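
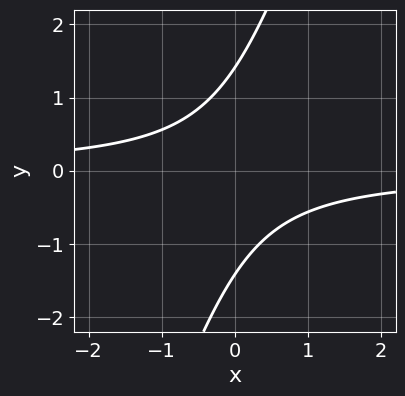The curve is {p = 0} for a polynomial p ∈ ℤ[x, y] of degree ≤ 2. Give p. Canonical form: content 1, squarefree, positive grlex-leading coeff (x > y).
1. The degree is 2 — no degree-1 curve has this shape.
2. Reading off the gridlines: no x-intercept at any integer in the box.
3. Together with the visible shape, these determine p as stated.

3*x*y - y^2 + 2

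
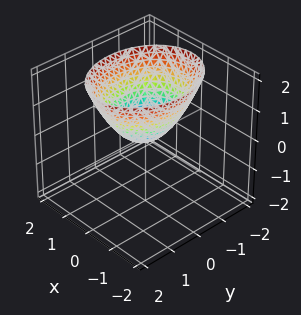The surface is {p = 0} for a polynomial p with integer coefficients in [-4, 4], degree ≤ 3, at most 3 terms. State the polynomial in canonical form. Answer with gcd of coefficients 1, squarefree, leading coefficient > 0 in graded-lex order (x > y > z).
3*x^2 + 2*y^2 - 3*z

First, deg p = 2. A single bowl opening along one axis; a quadric.
Then, symmetries: mirror symmetry x ↦ −x ⇒ only even powers of x; mirror symmetry y ↦ −y ⇒ only even powers of y.
Next, observable constraints: one y-axis crossing is at y = 0; it crosses the z-axis at the gridline z = 0.
Finally, matching integer coefficients to the picture gives p.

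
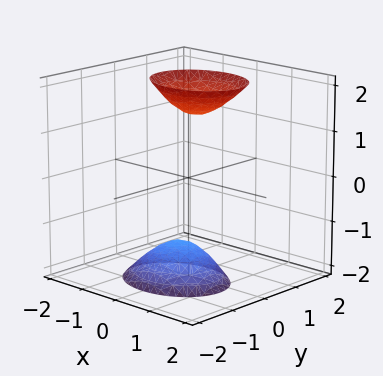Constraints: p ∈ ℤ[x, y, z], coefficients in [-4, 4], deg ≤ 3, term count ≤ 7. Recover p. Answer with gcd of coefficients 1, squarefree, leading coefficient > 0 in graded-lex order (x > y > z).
First, the picture has 2 separate pieces. Treating them together as one polynomial.
Then, the degree is 2 — a generic line meets the surface in up to 2 points.
Then, observable constraints: it misses every integer gridline on the y-axis; it misses every integer gridline on the x-axis.
Finally, assembling these constraints gives the stated polynomial.

2*x^2 + 3*y^2 - y*z - z^2 + 2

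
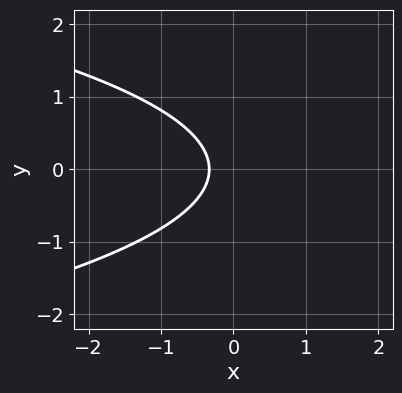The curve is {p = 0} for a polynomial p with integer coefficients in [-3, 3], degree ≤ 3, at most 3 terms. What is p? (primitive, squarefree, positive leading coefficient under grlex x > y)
3*y^2 + 3*x + 1

Degree: the shape is more complex than any degree-1 curve, so deg p = 2.
Symmetries: it's symmetric under y → −y, forcing even powers of y.
Reading off the gridlines: no y-intercept at any integer in the box.
Assembling these constraints gives the stated polynomial.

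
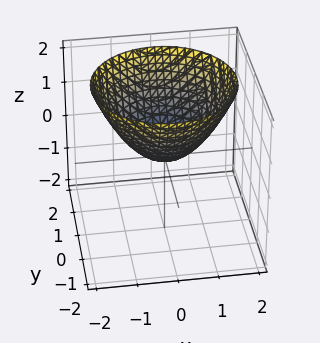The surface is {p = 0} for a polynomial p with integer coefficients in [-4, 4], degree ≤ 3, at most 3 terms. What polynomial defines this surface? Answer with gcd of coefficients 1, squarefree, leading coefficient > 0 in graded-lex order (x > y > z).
(a) The degree is 2 — a paraboloid; a quadric.
(b) Symmetry: the z-axis is an axis of rotation, so x and y enter only as x² + y².
(c) Checking where it meets the axes: a circular section at z = 2 has radius between 1 and 2; it crosses the y-axis at the gridline y = 0; one z-axis crossing is at z = 0; it meets the x-axis at x = 0 (among the integer gridlines).
(d) Assembling these constraints gives the stated polynomial.

2*x^2 + 2*y^2 - 3*z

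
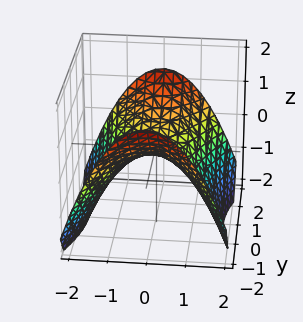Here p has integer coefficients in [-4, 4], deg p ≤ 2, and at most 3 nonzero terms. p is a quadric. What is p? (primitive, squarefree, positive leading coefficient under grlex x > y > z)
2*x^2 - y^2 + 3*z

First, the degree is 2 — a hyperbolic paraboloid; a quadric.
Then, symmetries: it's symmetric under y → −y, forcing even powers of y; it's symmetric under x → −x, forcing even powers of x.
Next, from the axis intercepts and sections: it crosses the x-axis at the gridline x = 0; it meets the z-axis at z = 0 (among the integer gridlines).
Finally, assembling these constraints gives the stated polynomial.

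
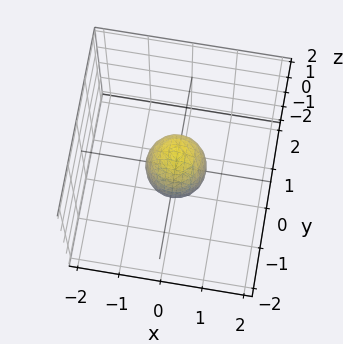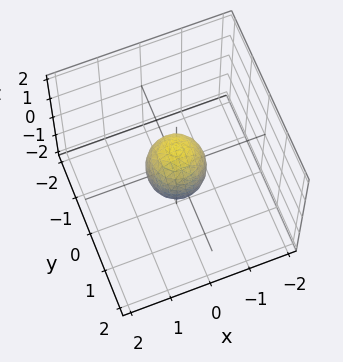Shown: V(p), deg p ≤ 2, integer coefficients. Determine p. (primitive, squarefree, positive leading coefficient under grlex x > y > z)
First, degree: a closed, bounded, convex surface; a quadric, so deg p = 2.
Next, symmetries: the z ↦ −z reflection is a symmetry, so z appears only in even powers; the z-axis is an axis of rotation, so x and y enter only as x² + y².
Then, against the integer gridlines: the z-axis gridline crossings are at z ∈ {-1, 1}; a circular section at z = 0 has radius between 0 and 1.
Finally, the integer polynomial consistent with all of this is the stated p.

2*x^2 + 2*y^2 + z^2 - 1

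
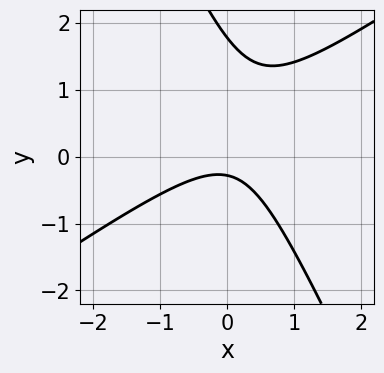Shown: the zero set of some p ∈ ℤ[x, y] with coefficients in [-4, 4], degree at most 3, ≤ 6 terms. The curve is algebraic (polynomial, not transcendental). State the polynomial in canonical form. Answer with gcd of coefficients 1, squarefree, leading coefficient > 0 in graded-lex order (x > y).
3*x^2 - 3*x*y - 2*y^2 + 3*y + 1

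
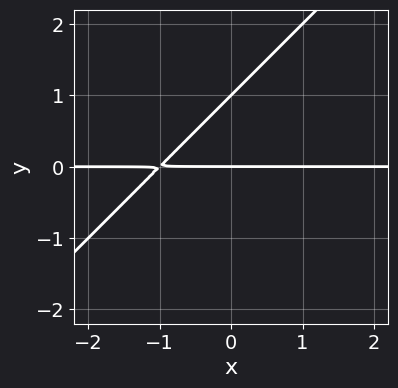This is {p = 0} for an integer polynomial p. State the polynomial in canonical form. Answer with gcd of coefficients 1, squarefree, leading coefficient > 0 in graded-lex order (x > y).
1. deg p = 2. A generic line meets the curve in up to 2 points.
2. Reading off the gridlines: the y-axis gridline crossings are at y ∈ {0, 1}; every point of the x-axis in the box is on the curve.
3. Together with the visible shape, these determine p as stated.

x*y - y^2 + y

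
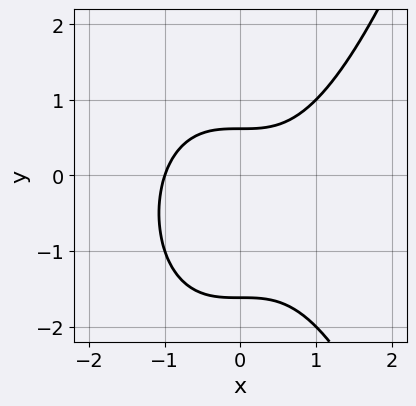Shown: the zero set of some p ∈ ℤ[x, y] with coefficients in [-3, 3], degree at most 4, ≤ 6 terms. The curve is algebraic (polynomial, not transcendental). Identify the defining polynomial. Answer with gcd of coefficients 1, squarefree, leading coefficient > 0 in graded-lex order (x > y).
x^3 - y^2 - y + 1

Degree: no degree-2 curve has this shape, so deg p = 3.
Reading off the gridlines: it meets the x-axis at x = -1 (among the integer gridlines).
Together with the visible shape, these determine p as stated.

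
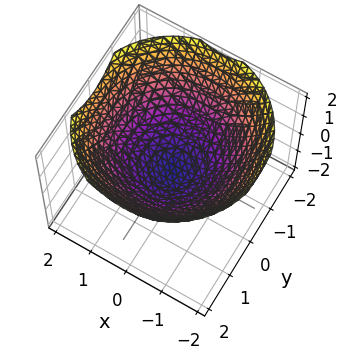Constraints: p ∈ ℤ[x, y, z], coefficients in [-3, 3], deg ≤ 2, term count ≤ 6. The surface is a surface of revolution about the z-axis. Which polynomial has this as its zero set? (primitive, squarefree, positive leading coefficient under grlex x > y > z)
x^2 + y^2 - 2*z - 1

(a) deg p = 2. No degree-1 surface has this shape.
(b) Symmetries: the surface is invariant under rotation about z: p = q(x² + y², z).
(c) From the visible intercepts: among the integer gridlines, it crosses the x-axis at x ∈ {-1, 1}; a circular section at z = 0 has radius exactly 1.
(d) Assembling these constraints gives the stated polynomial. Check: (0, -1, 0) on the y-axis lies on the surface, and p(0, -1, 0) = 0. ✓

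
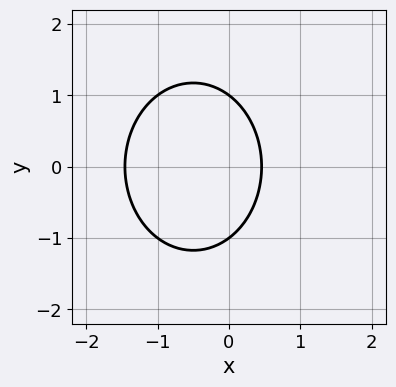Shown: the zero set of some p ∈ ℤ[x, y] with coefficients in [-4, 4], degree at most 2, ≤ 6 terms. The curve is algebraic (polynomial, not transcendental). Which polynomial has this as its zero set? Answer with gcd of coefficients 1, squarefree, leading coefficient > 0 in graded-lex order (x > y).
3*x^2 + 2*y^2 + 3*x - 2

First, degree: no degree-1 curve has this shape, so deg p = 2.
Next, symmetries: mirror symmetry y ↦ −y ⇒ only even powers of y.
Then, from the axis intercepts and sections: among the integer gridlines, it crosses the y-axis at y ∈ {-1, 1}.
Finally, assembling these constraints gives the stated polynomial.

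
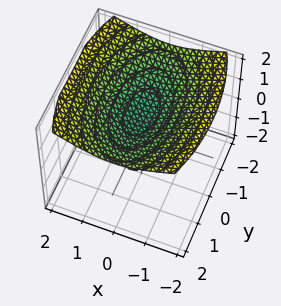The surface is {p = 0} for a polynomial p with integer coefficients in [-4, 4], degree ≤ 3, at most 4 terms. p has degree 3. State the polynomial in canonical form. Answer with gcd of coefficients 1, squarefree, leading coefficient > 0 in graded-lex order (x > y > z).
2*z^3 - 3*x^2 - y^2 - 2*z

(a) I count 2 distinct pieces. Treating them together as one polynomial.
(b) The degree is 3 — a generic line meets the surface in up to 3 points.
(c) Observable constraints: among the integer gridlines, it crosses the z-axis at z ∈ {-1, 0, 1}; one y-axis crossing is at y = 0; it crosses the x-axis at the gridline x = 0.
(d) Fitting integer coefficients to these (and the overall shape) gives p.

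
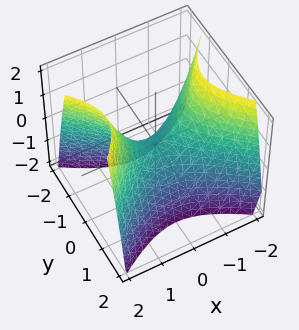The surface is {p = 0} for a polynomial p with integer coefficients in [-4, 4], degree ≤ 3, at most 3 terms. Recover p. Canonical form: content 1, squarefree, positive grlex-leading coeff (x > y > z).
2*x^2 - 3*y^2 - 2*z

deg p = 2. A hyperbolic paraboloid; a quadric.
Symmetries: it's symmetric under y → −y, forcing even powers of y; mirror symmetry x ↦ −x ⇒ only even powers of x.
From the visible intercepts: it crosses the x-axis at the gridline x = 0; it meets the y-axis at y = 0 (among the integer gridlines).
Solving for integer coefficients yields p as stated.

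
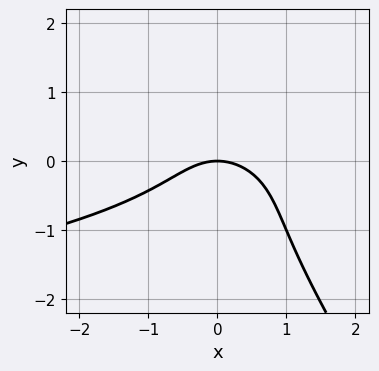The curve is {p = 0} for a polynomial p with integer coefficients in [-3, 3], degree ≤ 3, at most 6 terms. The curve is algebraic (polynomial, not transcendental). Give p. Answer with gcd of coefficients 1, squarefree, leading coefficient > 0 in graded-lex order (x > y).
First, the degree is 3 — a generic line meets the curve in up to 3 points.
Then, against the integer gridlines: it meets the x-axis at x = 0 (among the integer gridlines); it meets the y-axis at y = 0 (among the integer gridlines).
Finally, assembling these constraints gives the stated polynomial.

3*x*y^2 + 2*y^3 + 2*x^2 + 3*y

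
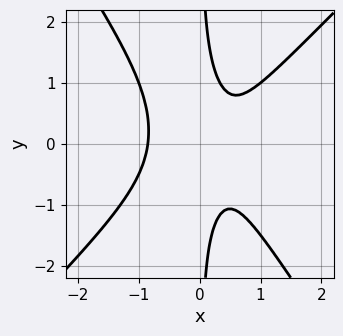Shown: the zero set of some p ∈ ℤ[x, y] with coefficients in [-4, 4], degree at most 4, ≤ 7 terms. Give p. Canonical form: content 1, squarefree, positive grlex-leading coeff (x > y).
1. The degree is 3 — no degree-2 curve has this shape.
2. Observable constraints: it misses every integer gridline on the y-axis.
3. Putting this together gives p.

3*x^3 - x^2*y - 2*x*y^2 - x + 1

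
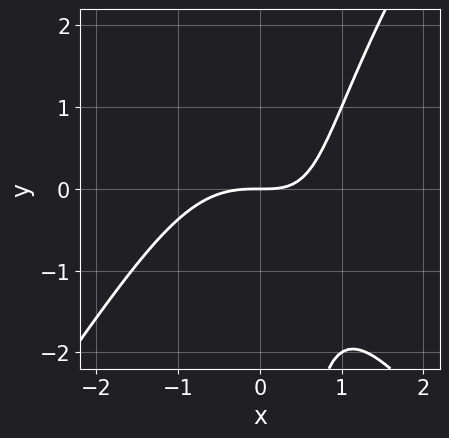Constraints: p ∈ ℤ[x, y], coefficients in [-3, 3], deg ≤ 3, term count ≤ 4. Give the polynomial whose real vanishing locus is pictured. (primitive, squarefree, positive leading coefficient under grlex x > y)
2*x^3 - x*y^2 + 2*x*y - 3*y

The degree is 3 — a generic line meets the curve in up to 3 points.
From the visible intercepts: it crosses the x-axis at the gridline x = 0; one y-axis crossing is at y = 0.
Fitting integer coefficients to these (and the overall shape) gives p.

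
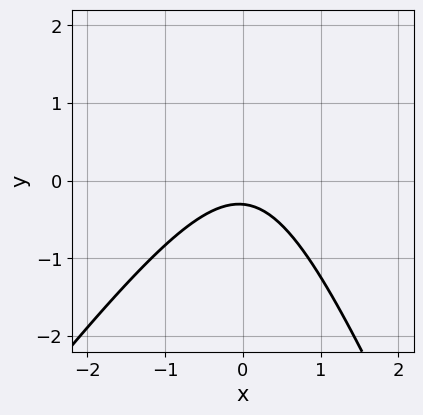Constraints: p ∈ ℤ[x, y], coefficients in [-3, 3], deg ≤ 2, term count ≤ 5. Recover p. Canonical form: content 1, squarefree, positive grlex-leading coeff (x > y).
3*x^2 - x*y - y^2 + 3*y + 1

(a) deg p = 2. The shape is more complex than any degree-1 curve.
(b) From the axis intercepts and sections: it misses every integer gridline on the x-axis.
(c) The integer polynomial consistent with all of this is the stated p.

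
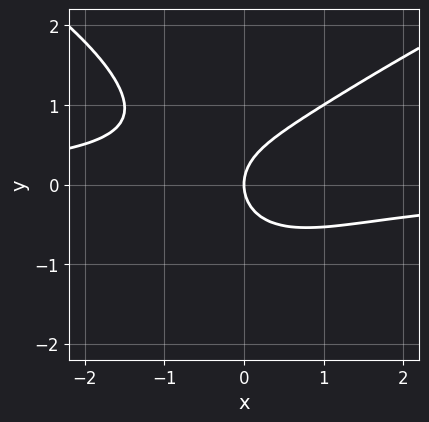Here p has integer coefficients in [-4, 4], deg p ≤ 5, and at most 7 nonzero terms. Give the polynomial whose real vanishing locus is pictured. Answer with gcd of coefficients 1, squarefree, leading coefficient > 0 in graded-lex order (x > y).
deg p = 4.
From the visible intercepts: one x-axis crossing is at x = 0; it crosses the y-axis at the gridline y = 0.
Putting this together gives p.

y^4 - 2*x^2*y + x*y^2 + 2*y^2 - 2*x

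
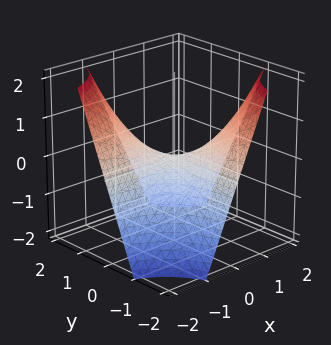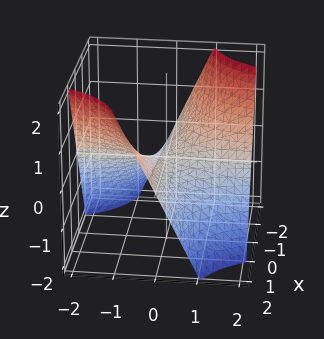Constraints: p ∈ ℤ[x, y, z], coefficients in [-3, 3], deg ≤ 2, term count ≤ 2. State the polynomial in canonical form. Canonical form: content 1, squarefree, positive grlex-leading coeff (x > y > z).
x*y + z

1. The degree is 2 — a saddle surface; a quadric.
2. Observable constraints: it crosses the z-axis at the gridline z = 0; every point of the x-axis in the box is on the surface; the visible y-axis segment lies entirely on the surface.
3. Together with the visible shape, these determine p as stated.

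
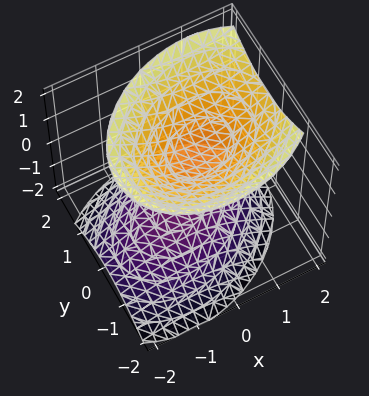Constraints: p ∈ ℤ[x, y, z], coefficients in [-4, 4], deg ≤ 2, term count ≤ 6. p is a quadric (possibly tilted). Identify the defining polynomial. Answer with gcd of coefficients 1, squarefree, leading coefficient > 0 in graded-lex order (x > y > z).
2*x^2 - x*y - x*z + 3*y^2 - 3*z^2 + 2

1. There are 2 components.
2. Degree: a generic line meets the surface in up to 2 points, so deg p = 2.
3. Checking where it meets the axes: no x-intercept at any integer in the box; it misses every integer gridline on the y-axis.
4. Assembling these constraints gives the stated polynomial.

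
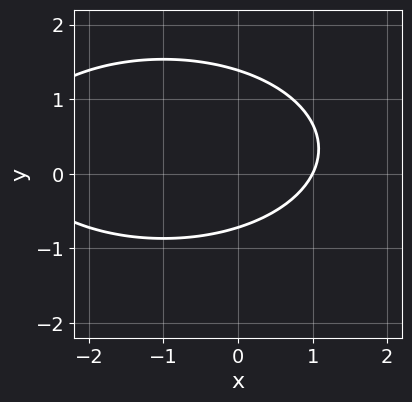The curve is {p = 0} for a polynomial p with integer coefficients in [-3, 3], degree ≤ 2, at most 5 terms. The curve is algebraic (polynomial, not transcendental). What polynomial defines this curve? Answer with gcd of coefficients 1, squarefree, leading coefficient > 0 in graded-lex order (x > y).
x^2 + 3*y^2 + 2*x - 2*y - 3

1. deg p = 2.
2. From the visible intercepts: it meets the x-axis at x = 1 (among the integer gridlines).
3. Solving for integer coefficients yields p as stated.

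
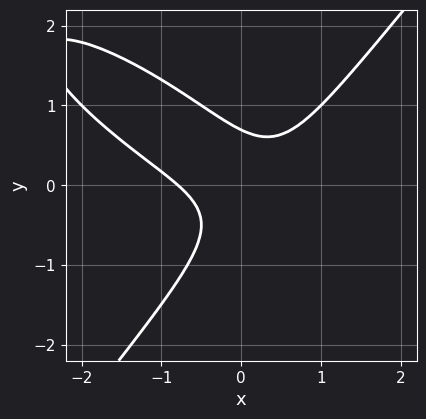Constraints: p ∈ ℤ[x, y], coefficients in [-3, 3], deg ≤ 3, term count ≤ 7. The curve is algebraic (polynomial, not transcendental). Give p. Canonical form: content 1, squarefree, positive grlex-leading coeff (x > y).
2*x^3 + 3*x^2*y - 3*y^3 - 3*x*y + 1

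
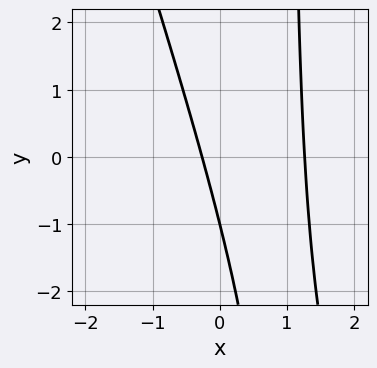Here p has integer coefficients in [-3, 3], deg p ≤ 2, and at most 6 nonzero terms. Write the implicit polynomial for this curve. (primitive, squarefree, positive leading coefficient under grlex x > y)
The degree is 2 — no degree-1 curve has this shape.
Against the integer gridlines: one y-axis crossing is at y = -1.
Solving for integer coefficients yields p as stated.

3*x^2 + x*y - 3*x - y - 1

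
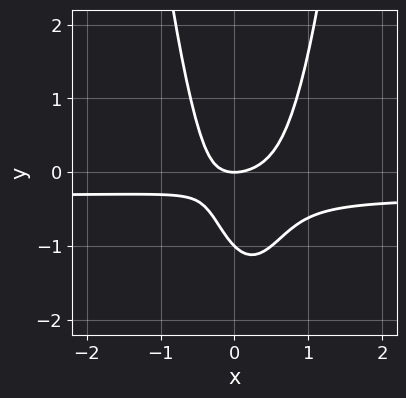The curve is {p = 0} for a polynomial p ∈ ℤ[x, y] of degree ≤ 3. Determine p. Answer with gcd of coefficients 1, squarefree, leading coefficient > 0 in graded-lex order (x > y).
3*x^2*y + x^2 - x*y - y^2 - y

(a) deg p = 3.
(b) Against the integer gridlines: it meets the x-axis at x = 0 (among the integer gridlines); the y-axis gridline crossings are at y ∈ {-1, 0}.
(c) Fitting integer coefficients to these (and the overall shape) gives p.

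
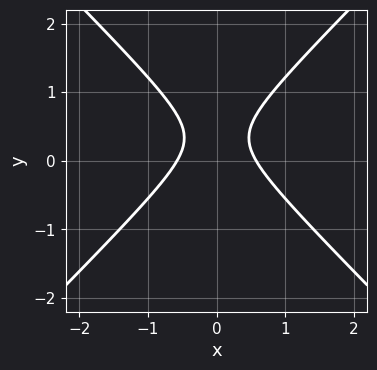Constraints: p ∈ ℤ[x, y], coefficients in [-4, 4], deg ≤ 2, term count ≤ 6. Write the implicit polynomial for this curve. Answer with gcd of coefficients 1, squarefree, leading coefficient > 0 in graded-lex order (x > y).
deg p = 2.
Symmetries: the x ↦ −x reflection is a symmetry, so x appears only in even powers.
From the axis intercepts and sections: the curve avoids every integer y-axis point in the box.
Matching integer coefficients to the picture gives p.

3*x^2 - 3*y^2 + 2*y - 1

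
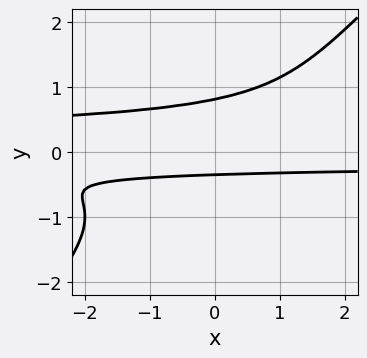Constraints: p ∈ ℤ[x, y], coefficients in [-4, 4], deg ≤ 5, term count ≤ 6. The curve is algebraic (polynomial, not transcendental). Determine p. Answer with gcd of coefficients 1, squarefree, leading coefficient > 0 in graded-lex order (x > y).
First, the degree is 4 — the shape is more complex than any degree-3 curve.
Then, from the axis intercepts and sections: it misses every integer gridline on the x-axis.
Finally, the integer polynomial consistent with all of this is the stated p.

3*x*y^3 - 3*y^4 - 2*y^2 + 2*y + 1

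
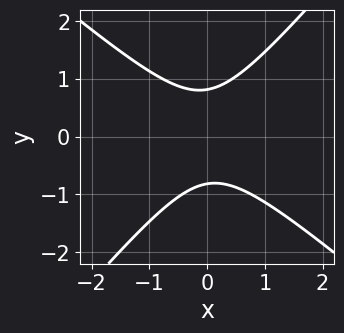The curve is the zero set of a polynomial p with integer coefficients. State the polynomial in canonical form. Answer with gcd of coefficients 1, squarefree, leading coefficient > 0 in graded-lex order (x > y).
deg p = 2. No degree-1 curve has this shape.
Reading off the gridlines: no x-intercept at any integer in the box.
Fitting integer coefficients to these (and the overall shape) gives p.

3*x^2 + x*y - 3*y^2 + 2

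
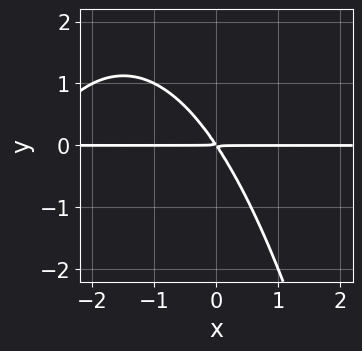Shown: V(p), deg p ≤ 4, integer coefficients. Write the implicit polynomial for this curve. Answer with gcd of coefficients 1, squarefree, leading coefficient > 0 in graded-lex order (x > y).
x^2*y + 3*x*y + 2*y^2

1. Degree: no degree-2 curve has this shape, so deg p = 3.
2. Checking where it meets the axes: the visible x-axis segment lies entirely on the curve.
3. Matching integer coefficients to the picture gives p.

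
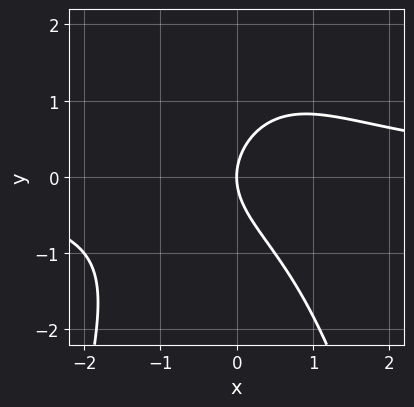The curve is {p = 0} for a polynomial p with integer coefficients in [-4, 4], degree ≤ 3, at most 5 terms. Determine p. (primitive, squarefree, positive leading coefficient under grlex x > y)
(a) deg p = 3. A generic line meets the curve in up to 3 points.
(b) Against the integer gridlines: it meets the x-axis at x = 0 (among the integer gridlines); one y-axis crossing is at y = 0.
(c) Putting this together gives p.

2*x^2*y + 2*y^2 - 3*x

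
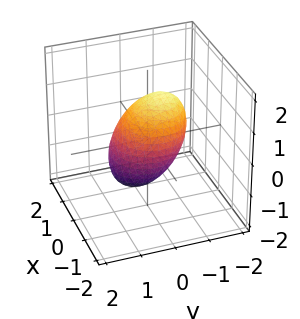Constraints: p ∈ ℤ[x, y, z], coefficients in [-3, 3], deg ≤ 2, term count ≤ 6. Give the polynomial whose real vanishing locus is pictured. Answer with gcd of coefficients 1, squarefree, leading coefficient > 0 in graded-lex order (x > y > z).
3*x^2 + 3*y^2 + 2*y*z + 2*z^2 - 3

(a) deg p = 2.
(b) From the visible intercepts: the y-axis gridline crossings are at y ∈ {-1, 1}; among the integer gridlines, it crosses the x-axis at x ∈ {-1, 1}.
(c) Solving for integer coefficients yields p as stated.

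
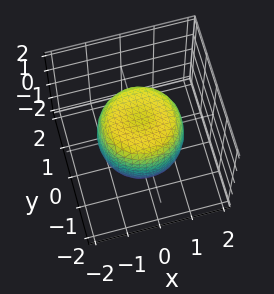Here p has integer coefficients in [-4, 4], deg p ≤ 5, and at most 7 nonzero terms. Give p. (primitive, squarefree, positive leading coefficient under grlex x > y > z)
1. The degree is 4 — no degree-3 surface has this shape.
2. Symmetries: rotational symmetry about the z-axis ⇒ p depends on x, y only through x² + y².
3. Reading off the gridlines: among the integer gridlines, it crosses the z-axis at z ∈ {-1, 1}; a circular section at z = 0 has radius between 1 and 2.
4. Matching integer coefficients to the picture gives p.

x^4 + 2*x^2*y^2 + y^4 - x^2 - y^2 + z^2 - 1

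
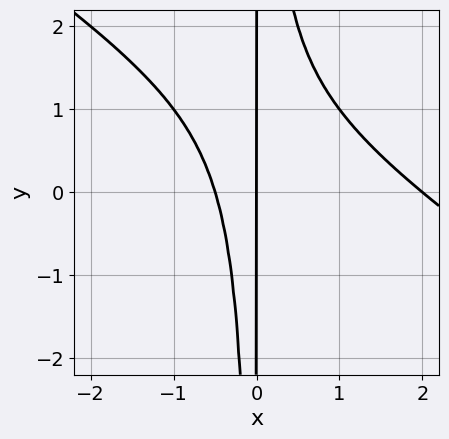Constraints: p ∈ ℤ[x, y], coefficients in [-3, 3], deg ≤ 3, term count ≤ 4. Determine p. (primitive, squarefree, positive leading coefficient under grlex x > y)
2*x^3 + 3*x^2*y - 3*x^2 - 2*x

(a) The degree is 3 — the shape is more complex than any degree-2 curve.
(b) Checking where it meets the axes: every point of the y-axis in the box is on the curve; among the integer gridlines, it crosses the x-axis at x ∈ {0, 2}.
(c) These observations pin down the coefficients.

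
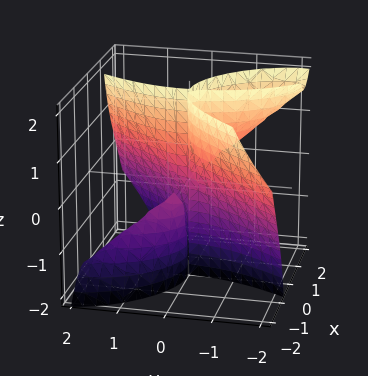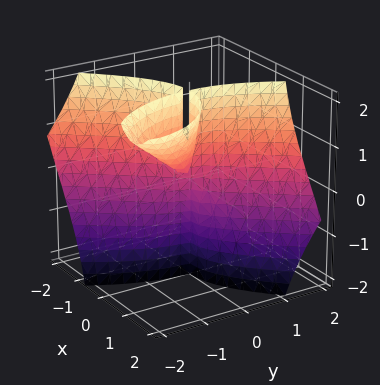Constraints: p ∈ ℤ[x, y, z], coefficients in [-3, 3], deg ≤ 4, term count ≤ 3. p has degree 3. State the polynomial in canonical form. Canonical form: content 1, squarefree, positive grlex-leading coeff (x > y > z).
First, I count 2 distinct pieces.
Next, the degree is 3 — the shape is more complex than any degree-2 surface.
Next, reading off the gridlines: every point of the z-axis in the box is on the surface; one y-axis crossing is at y = 0.
Finally, the integer polynomial consistent with all of this is the stated p.

2*x^3 + 3*x*y*z - y^3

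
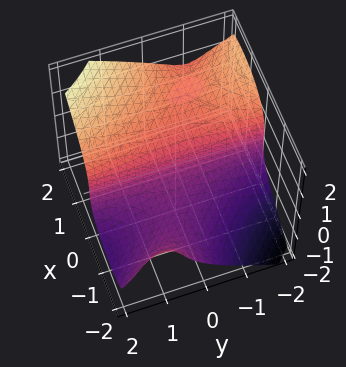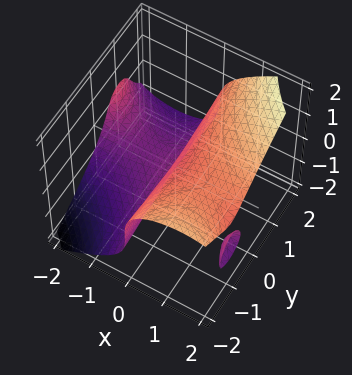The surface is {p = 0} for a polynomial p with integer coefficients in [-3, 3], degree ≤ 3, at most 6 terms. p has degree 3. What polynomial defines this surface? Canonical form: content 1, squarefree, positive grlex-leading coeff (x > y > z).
(a) There are 2 components. They look like related sheets of one shape, so recover p as a whole.
(b) Degree: no degree-2 surface has this shape, so deg p = 3.
(c) Against the integer gridlines: every point of the y-axis in the box is on the surface; it meets the x-axis at x = 0 (among the integer gridlines); one z-axis crossing is at z = 0.
(d) Putting this together gives p.

2*x^2*y + 2*x*y^2 - 3*z^3 + x*z + 2*x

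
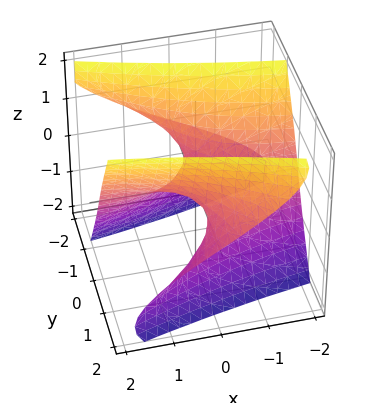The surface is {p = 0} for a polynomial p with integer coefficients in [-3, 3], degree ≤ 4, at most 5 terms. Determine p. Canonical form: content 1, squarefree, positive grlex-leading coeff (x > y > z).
Degree: a generic line meets the surface in up to 3 points, so deg p = 3.
From the visible intercepts: every point of the x-axis in the box is on the surface; it crosses the z-axis at the gridline z = 0; the visible y-axis segment lies entirely on the surface.
Assembling these constraints gives the stated polynomial.

3*y^2*z - z^3 + 3*x*y - 3*z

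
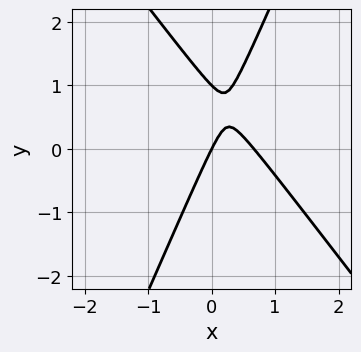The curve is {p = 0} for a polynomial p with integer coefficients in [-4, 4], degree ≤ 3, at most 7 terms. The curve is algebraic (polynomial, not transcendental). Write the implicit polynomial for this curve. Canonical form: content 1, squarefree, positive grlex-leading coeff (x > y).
3*x^2 + x*y - y^2 - 2*x + y

1. Degree: the shape is more complex than any degree-1 curve, so deg p = 2.
2. From the axis intercepts and sections: one x-axis crossing is at x = 0; the y-axis gridline crossings are at y ∈ {0, 1}.
3. Matching integer coefficients to the picture gives p.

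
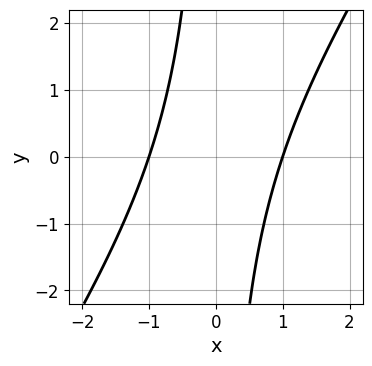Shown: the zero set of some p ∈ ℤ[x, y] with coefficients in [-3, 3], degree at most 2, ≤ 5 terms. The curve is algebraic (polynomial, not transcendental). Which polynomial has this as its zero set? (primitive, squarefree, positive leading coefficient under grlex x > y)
3*x^2 - 2*x*y - 3

(a) The degree is 2 — a generic line meets the curve in up to 2 points.
(b) From the visible intercepts: the x-axis gridline crossings are at x ∈ {-1, 1}; it misses every integer gridline on the y-axis.
(c) Solving for integer coefficients yields p as stated.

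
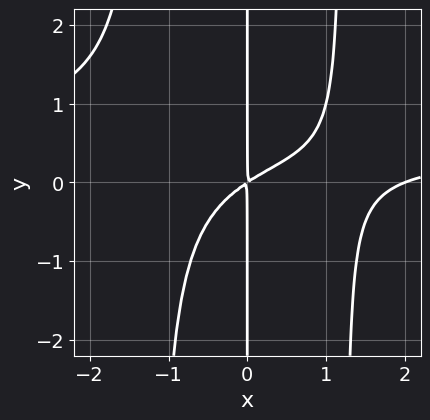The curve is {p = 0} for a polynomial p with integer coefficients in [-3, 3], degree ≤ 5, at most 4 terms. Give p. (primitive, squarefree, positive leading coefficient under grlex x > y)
2*x^3*y - x^3 + 2*x^2 - 3*x*y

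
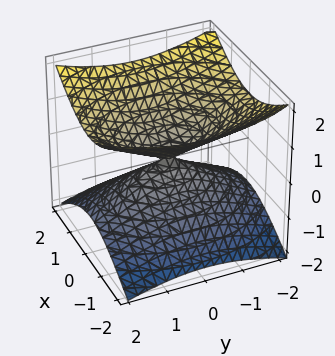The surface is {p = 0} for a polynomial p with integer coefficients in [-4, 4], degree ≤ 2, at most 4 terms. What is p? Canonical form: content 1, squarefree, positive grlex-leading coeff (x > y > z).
2*x^2 + y^2 - 3*z^2

1. Degree: a double cone through the origin; a quadric, so deg p = 2.
2. Symmetries: the y ↦ −y reflection is a symmetry, so y appears only in even powers; the x ↦ −x reflection is a symmetry, so x appears only in even powers; the z ↦ −z reflection is a symmetry, so z appears only in even powers.
3. Observable constraints: one y-axis crossing is at y = 0; it crosses the z-axis at the gridline z = 0; one x-axis crossing is at x = 0.
4. Solving for integer coefficients yields p as stated.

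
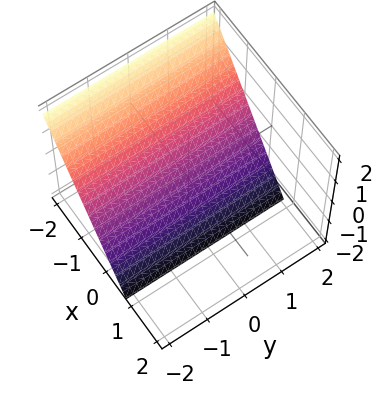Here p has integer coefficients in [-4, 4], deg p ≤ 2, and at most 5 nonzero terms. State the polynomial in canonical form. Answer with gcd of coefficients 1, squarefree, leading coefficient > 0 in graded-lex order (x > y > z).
3*x + 2*z + 2

First, deg p = 1.
Next, observable constraints: no y-intercept at any integer in the box; it crosses the z-axis at the gridline z = -1.
Finally, assembling these constraints gives the stated polynomial.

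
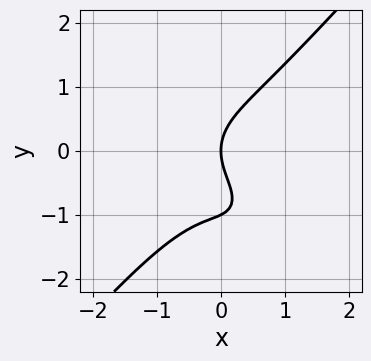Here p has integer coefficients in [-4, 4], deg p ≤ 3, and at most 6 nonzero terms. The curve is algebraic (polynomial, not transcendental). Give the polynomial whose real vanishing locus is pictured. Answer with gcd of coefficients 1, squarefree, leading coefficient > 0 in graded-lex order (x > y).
3*x^3 - 2*y^3 + 2*x*y - 2*y^2 + 3*x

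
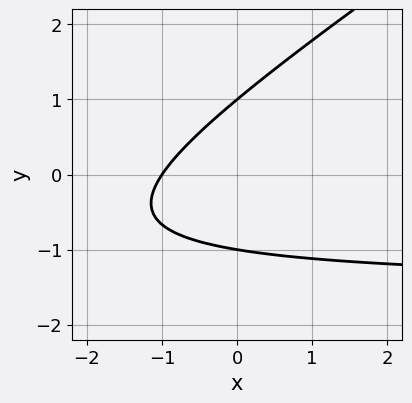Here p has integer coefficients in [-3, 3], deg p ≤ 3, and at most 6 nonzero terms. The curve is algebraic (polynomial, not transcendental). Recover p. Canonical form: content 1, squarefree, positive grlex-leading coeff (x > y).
The degree is 2 — no degree-1 curve has this shape.
Reading off the gridlines: it meets the x-axis at x = -1 (among the integer gridlines); the y-axis gridline crossings are at y ∈ {-1, 1}.
These observations pin down the coefficients.

2*x*y - 3*y^2 + 3*x + 3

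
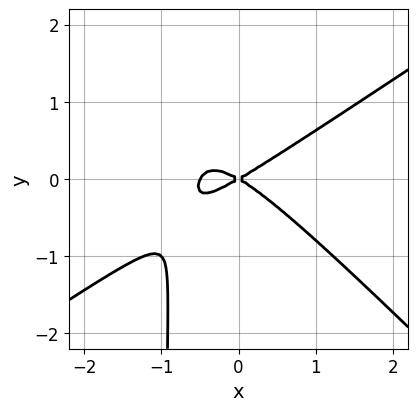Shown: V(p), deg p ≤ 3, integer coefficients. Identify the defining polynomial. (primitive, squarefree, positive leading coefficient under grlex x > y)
2*x^3 - x^2*y - 3*x*y^2 + x^2 - 3*y^2

deg p = 3.
Against the integer gridlines: one y-axis crossing is at y = 0; it meets the x-axis at x = 0 (among the integer gridlines).
Fitting integer coefficients to these (and the overall shape) gives p.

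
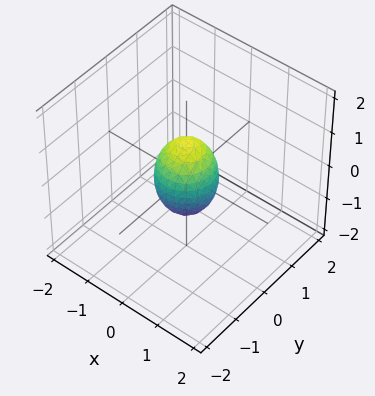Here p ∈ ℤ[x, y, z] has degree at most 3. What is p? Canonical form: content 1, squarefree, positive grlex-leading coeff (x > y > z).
2*x^2 + 2*y^2 + z^2 - 1

First, deg p = 2.
Then, symmetries: rotational symmetry about the z-axis ⇒ p depends on x, y only through x² + y².
Next, from the axis intercepts and sections: the z-axis gridline crossings are at z ∈ {-1, 1}; a circular section at z = 0 has radius between 0 and 1.
Finally, these observations pin down the coefficients.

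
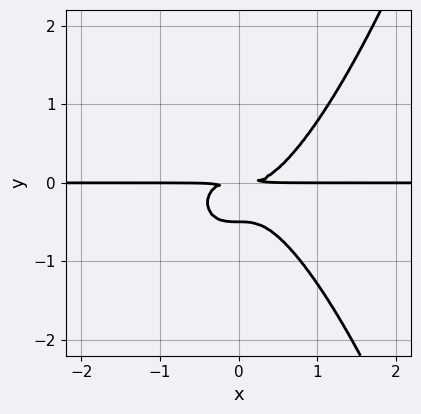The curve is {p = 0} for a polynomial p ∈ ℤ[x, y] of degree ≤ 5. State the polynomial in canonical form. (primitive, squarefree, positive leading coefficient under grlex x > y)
2*x^3*y - 2*y^3 - y^2

First, deg p = 4. The shape is more complex than any degree-3 curve.
Next, checking where it meets the axes: every point of the x-axis in the box is on the curve.
Finally, matching integer coefficients to the picture gives p.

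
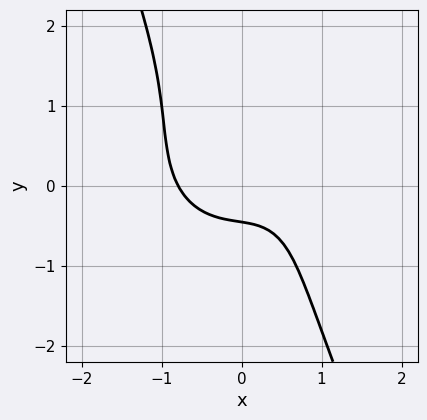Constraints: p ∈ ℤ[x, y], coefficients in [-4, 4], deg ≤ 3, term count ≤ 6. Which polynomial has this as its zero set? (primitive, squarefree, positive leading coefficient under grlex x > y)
2*x^3 + 2*x*y^2 + y^3 + 2*y + 1

First, deg p = 3.
Finally, solving for integer coefficients yields p as stated.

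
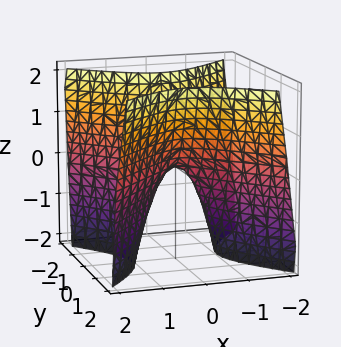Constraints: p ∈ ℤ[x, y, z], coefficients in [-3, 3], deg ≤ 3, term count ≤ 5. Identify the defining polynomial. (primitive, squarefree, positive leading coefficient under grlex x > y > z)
First, degree: a saddle surface; a quadric, so deg p = 2.
Next, symmetries: it's symmetric under y → −y, forcing even powers of y; the x ↦ −x reflection is a symmetry, so x appears only in even powers.
Then, against the integer gridlines: it meets the z-axis at z = 0 (among the integer gridlines); one x-axis crossing is at x = 0.
Finally, putting this together gives p.

2*x^2 - 2*y^2 + z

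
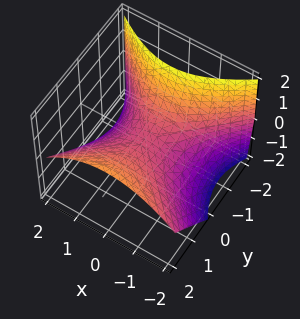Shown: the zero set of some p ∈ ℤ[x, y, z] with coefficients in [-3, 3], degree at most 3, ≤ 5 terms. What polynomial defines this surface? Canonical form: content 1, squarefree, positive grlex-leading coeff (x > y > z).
(a) deg p = 2.
(b) Reading off the gridlines: it meets the y-axis at y = 0 (among the integer gridlines); it crosses the x-axis at the gridline x = 0; it crosses the z-axis at the gridline z = 0.
(c) Together with the visible shape, these determine p as stated.

x^2 - y^2 + y*z + 2*z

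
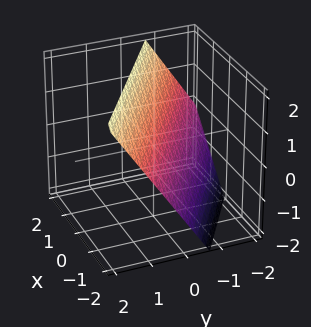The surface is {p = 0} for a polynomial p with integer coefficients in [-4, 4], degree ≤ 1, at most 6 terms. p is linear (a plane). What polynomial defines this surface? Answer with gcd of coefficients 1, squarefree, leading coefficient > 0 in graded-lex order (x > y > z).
2*x + 3*y - 2*z + 2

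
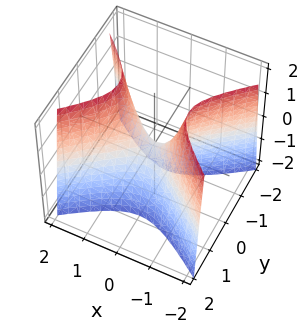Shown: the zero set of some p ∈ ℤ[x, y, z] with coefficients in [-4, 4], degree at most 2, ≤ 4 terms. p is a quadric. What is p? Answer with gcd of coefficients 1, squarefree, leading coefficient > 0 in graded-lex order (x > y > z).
1. The degree is 2 — a hyperbolic paraboloid; a quadric.
2. Symmetries: the x ↦ −x reflection is a symmetry, so x appears only in even powers; the y ↦ −y reflection is a symmetry, so y appears only in even powers.
3. From the visible intercepts: it meets the x-axis at x = 0 (among the integer gridlines); it crosses the z-axis at the gridline z = 0; one y-axis crossing is at y = 0.
4. Solving for integer coefficients yields p as stated.

2*x^2 - 3*y^2 - z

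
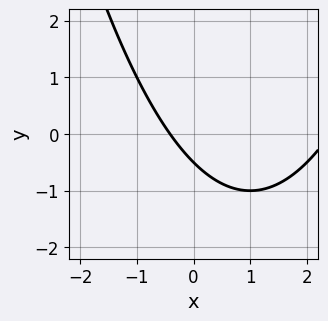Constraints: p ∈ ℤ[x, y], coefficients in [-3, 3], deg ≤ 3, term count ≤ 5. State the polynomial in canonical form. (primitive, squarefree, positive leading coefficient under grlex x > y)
x^2 - 2*x - 2*y - 1

(a) Degree: the shape is more complex than any degree-1 curve, so deg p = 2.
(b) Putting this together gives p.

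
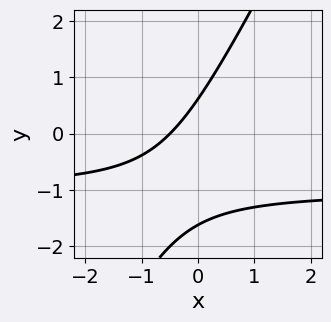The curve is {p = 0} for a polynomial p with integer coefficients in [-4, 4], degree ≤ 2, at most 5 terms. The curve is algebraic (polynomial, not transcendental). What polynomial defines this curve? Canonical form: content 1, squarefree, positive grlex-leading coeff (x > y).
2*x*y - y^2 + 2*x - y + 1

deg p = 2.
Solving for integer coefficients yields p as stated.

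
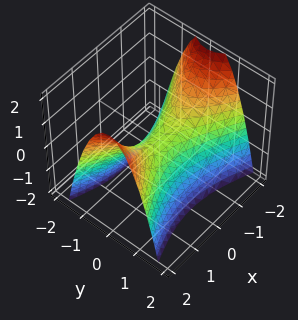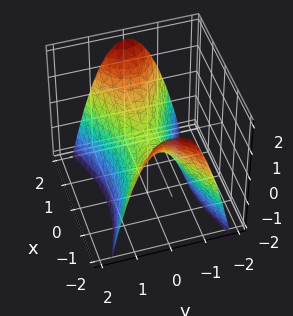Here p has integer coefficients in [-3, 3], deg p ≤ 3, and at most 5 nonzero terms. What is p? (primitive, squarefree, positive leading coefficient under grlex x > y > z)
x^2 - 3*y^2 - 2*z

First, degree: a hyperbolic paraboloid; a quadric, so deg p = 2.
Then, symmetries: mirror symmetry y ↦ −y ⇒ only even powers of y; mirror symmetry x ↦ −x ⇒ only even powers of x.
Next, against the integer gridlines: one x-axis crossing is at x = 0; it meets the z-axis at z = 0 (among the integer gridlines); it meets the y-axis at y = 0 (among the integer gridlines).
Finally, putting this together gives p.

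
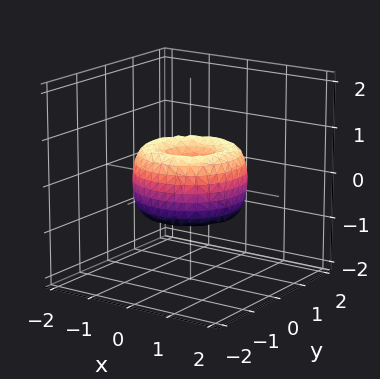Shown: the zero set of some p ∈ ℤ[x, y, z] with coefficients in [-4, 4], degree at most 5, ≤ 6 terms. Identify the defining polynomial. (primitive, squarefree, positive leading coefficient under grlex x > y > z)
First, degree: no degree-3 surface has this shape, so deg p = 4.
Next, symmetry: the z-axis is an axis of rotation, so x and y enter only as x² + y².
Then, from the visible intercepts: a circular section at z = 0 has radius between 1 and 2; it crosses the x-axis at the gridline x = 0; it meets the y-axis at y = 0 (among the integer gridlines).
Finally, the integer polynomial consistent with all of this is the stated p.

2*x^4 + 4*x^2*y^2 + 2*y^4 - 3*x^2 - 3*y^2 + 2*z^2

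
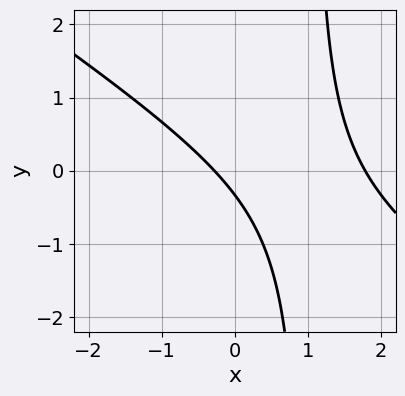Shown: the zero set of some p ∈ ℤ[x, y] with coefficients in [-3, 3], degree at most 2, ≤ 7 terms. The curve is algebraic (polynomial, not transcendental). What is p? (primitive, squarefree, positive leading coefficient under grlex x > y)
2*x^2 + 3*x*y - 3*x - 3*y - 1

First, the degree is 2 — no degree-1 curve has this shape.
Finally, the integer polynomial consistent with all of this is the stated p.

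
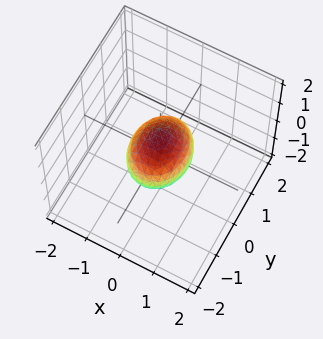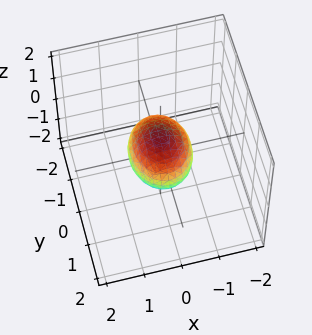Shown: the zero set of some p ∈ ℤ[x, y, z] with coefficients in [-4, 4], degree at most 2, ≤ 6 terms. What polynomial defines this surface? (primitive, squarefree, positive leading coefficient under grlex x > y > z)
3*x^2 + 2*y^2 + 3*z^2 - 2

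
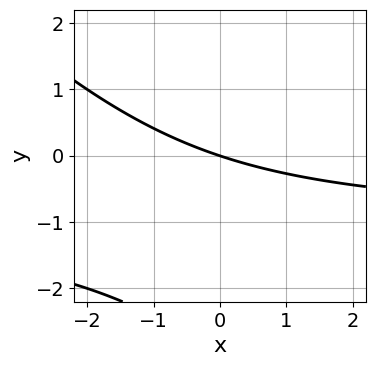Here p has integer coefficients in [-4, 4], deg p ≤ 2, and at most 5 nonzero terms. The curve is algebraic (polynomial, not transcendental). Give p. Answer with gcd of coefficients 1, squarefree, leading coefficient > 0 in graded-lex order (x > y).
(a) The degree is 2 — no degree-1 curve has this shape.
(b) Observable constraints: it meets the x-axis at x = 0 (among the integer gridlines); it crosses the y-axis at the gridline y = 0.
(c) Fitting integer coefficients to these (and the overall shape) gives p.

x*y + y^2 + x + 3*y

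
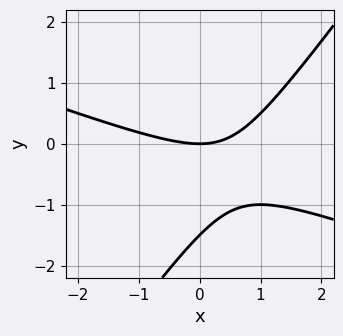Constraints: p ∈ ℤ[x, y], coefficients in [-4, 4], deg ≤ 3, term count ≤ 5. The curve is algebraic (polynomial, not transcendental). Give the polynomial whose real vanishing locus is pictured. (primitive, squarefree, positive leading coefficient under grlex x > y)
1. deg p = 2. The shape is more complex than any degree-1 curve.
2. Against the integer gridlines: it crosses the x-axis at the gridline x = 0; it crosses the y-axis at the gridline y = 0.
3. These observations pin down the coefficients.

x^2 + 2*x*y - 2*y^2 - 3*y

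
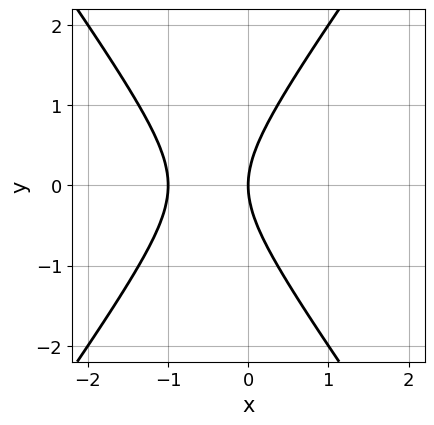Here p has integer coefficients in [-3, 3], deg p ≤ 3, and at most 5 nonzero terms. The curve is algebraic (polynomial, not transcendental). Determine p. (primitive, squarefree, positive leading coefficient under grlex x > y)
First, the degree is 2 — no degree-1 curve has this shape.
Next, symmetries: it's symmetric under y → −y, forcing even powers of y.
Then, from the visible intercepts: among the integer gridlines, it crosses the x-axis at x ∈ {-1, 0}; it meets the y-axis at y = 0 (among the integer gridlines).
Finally, putting this together gives p.

2*x^2 - y^2 + 2*x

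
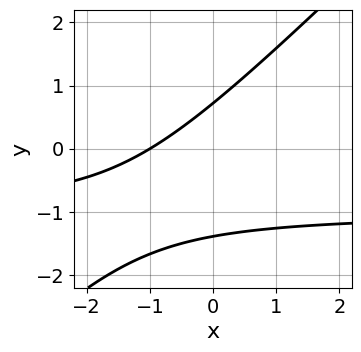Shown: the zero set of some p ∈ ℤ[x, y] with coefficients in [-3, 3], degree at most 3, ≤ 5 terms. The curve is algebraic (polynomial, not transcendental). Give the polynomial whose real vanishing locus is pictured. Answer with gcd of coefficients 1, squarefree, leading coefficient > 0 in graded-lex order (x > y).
First, deg p = 2. No degree-1 curve has this shape.
Next, against the integer gridlines: it meets the x-axis at x = -1 (among the integer gridlines).
Finally, the integer polynomial consistent with all of this is the stated p.

3*x*y - 3*y^2 + 3*x - 2*y + 3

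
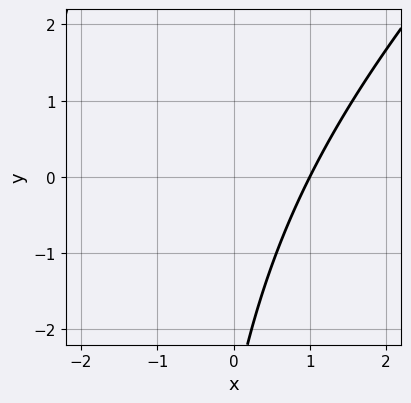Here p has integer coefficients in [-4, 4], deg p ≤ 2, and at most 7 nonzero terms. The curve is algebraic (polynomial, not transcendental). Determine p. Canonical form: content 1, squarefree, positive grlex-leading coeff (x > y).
1. The degree is 2 — no degree-1 curve has this shape.
2. From the visible intercepts: one x-axis crossing is at x = 1; the curve avoids every integer y-axis point in the box.
3. The integer polynomial consistent with all of this is the stated p.

x^2 - x*y + 2*x - y - 3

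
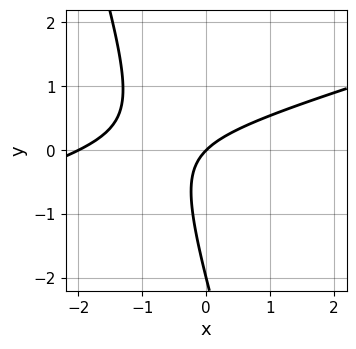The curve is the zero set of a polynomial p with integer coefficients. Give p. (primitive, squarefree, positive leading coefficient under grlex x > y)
First, the degree is 2 — the shape is more complex than any degree-1 curve.
Then, observable constraints: among the integer gridlines, it crosses the x-axis at x ∈ {-2, 0}; the y-axis gridline crossings are at y ∈ {-2, 0}.
Finally, matching integer coefficients to the picture gives p.

x^2 - 3*x*y - y^2 + 2*x - 2*y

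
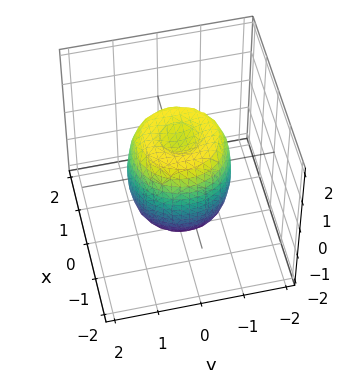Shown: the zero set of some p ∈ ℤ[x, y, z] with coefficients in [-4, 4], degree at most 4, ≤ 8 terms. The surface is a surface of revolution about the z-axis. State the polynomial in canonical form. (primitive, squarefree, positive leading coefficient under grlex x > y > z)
The degree is 4 — a generic line meets the surface in up to 4 points.
Symmetries: the surface is invariant under rotation about z: p = q(x² + y², z).
Reading off the gridlines: the z-axis gridline crossings are at z ∈ {-1, 1}; a circular section at z = 1 has radius exactly 1.
The integer polynomial consistent with all of this is the stated p.

2*x^4 + 4*x^2*y^2 + 2*y^4 - 2*x^2 - 2*y^2 + z^2 - 1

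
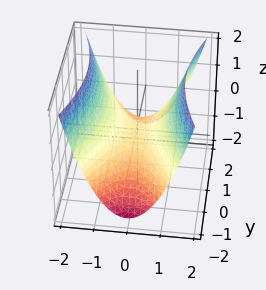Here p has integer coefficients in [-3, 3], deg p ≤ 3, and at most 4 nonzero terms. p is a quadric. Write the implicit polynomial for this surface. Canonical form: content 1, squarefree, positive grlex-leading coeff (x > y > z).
deg p = 2. A saddle surface; a quadric.
Symmetries: mirror symmetry x ↦ −x ⇒ only even powers of x; it's symmetric under y → −y, forcing even powers of y.
Against the integer gridlines: one y-axis crossing is at y = 0; it crosses the x-axis at the gridline x = 0; one z-axis crossing is at z = 0.
Assembling these constraints gives the stated polynomial.

3*x^2 - y^2 - 3*z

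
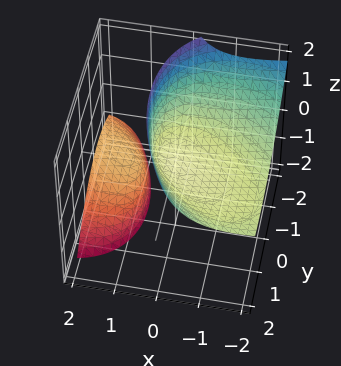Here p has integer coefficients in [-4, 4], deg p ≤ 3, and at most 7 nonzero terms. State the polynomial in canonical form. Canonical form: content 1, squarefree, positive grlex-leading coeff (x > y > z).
x^2 + x*y + 3*x*z + y^2 - 2*z

First, there are 2 components.
Next, deg p = 2.
Then, checking where it meets the axes: it meets the y-axis at y = 0 (among the integer gridlines); it crosses the x-axis at the gridline x = 0.
Finally, matching integer coefficients to the picture gives p.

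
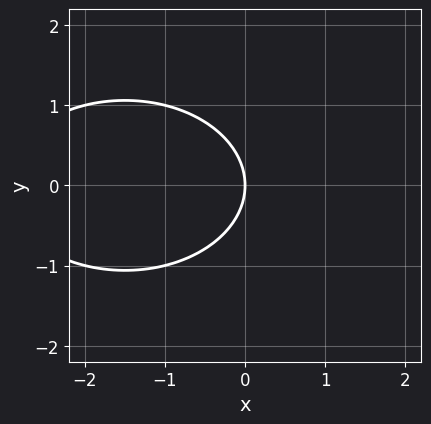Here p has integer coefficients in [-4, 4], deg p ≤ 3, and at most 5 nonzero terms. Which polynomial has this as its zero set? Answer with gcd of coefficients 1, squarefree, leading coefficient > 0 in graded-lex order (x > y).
Degree: the shape is more complex than any degree-1 curve, so deg p = 2.
Symmetries: it's symmetric under y → −y, forcing even powers of y.
Checking where it meets the axes: it meets the x-axis at x = 0 (among the integer gridlines); it crosses the y-axis at the gridline y = 0.
Matching integer coefficients to the picture gives p.

x^2 + 2*y^2 + 3*x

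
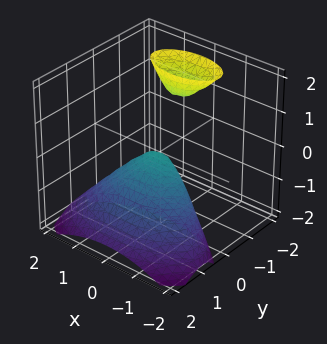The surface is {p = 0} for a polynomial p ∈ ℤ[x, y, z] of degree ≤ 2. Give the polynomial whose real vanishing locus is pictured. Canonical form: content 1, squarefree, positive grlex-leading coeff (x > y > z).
x^2 + 3*y^2 + 3*y*z + z

First, the picture has 2 separate pieces.
Next, the degree is 2 — the shape is more complex than any degree-1 surface.
Next, from the axis intercepts and sections: it meets the y-axis at y = 0 (among the integer gridlines); one x-axis crossing is at x = 0; it crosses the z-axis at the gridline z = 0.
Finally, fitting integer coefficients to these (and the overall shape) gives p.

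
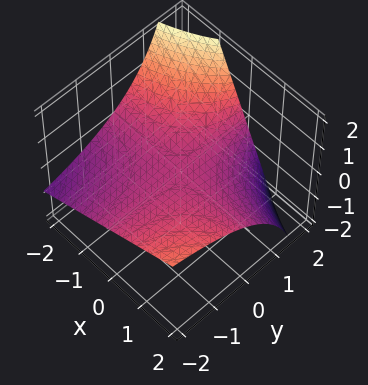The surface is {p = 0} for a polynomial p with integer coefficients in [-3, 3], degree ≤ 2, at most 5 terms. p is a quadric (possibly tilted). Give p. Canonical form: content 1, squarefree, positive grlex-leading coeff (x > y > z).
x*y - y*z + 3*z

(a) deg p = 2. No degree-1 surface has this shape.
(b) Checking where it meets the axes: every point of the y-axis in the box is on the surface; every point of the x-axis in the box is on the surface.
(c) Together with the visible shape, these determine p as stated.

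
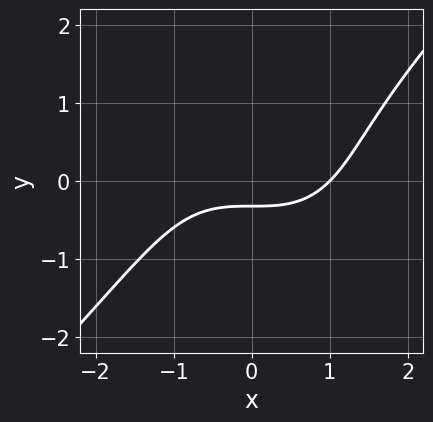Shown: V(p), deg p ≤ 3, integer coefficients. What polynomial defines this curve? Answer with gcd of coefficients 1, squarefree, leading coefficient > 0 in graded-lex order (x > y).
First, deg p = 3. The shape is more complex than any degree-2 curve.
Next, from the axis intercepts and sections: one x-axis crossing is at x = 1.
Finally, the integer polynomial consistent with all of this is the stated p.

x^3 - y^3 - 3*y - 1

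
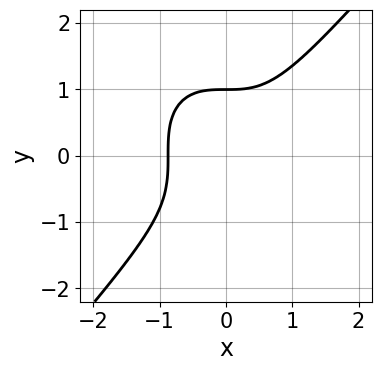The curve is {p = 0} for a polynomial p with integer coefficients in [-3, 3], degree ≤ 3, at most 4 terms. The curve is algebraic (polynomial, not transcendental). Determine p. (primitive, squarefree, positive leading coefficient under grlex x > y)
The degree is 3 — a generic line meets the curve in up to 3 points.
Observable constraints: it meets the y-axis at y = 1 (among the integer gridlines).
These observations pin down the coefficients.

3*x^3 - 2*y^3 + 2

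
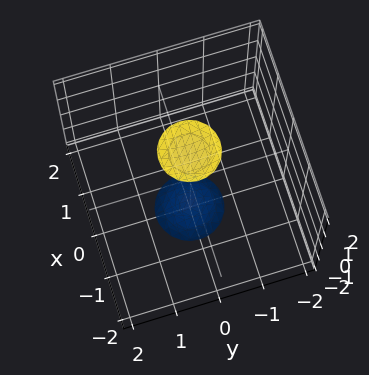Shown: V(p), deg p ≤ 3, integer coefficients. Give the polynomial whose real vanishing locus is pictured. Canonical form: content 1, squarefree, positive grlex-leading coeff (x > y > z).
3*x^2 + 3*y^2 - z^2 + 3

First, there are 2 components.
Next, deg p = 2.
Then, by symmetry, the surface is invariant under rotation about z: p = q(x² + y², z); it's symmetric under z → −z, forcing even powers of z.
Next, from the visible intercepts: a circular section at z = 2 has radius between 0 and 1; no x-intercept at any integer in the box; the surface avoids every integer y-axis point in the box.
Finally, putting this together gives p.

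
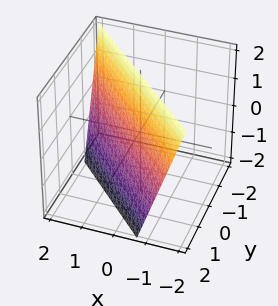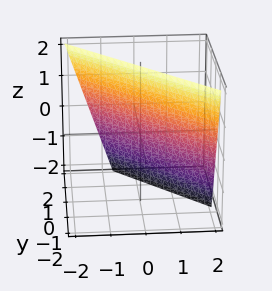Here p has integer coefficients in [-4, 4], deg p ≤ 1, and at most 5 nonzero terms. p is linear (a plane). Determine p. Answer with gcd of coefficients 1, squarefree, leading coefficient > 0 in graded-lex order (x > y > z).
3*x + 3*y + z - 2

(a) Degree: the surface is flat (a plane), so deg p = 1.
(b) Observable constraints: it crosses the z-axis at the gridline z = 2.
(c) These observations pin down the coefficients.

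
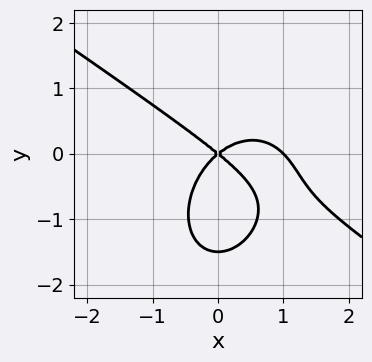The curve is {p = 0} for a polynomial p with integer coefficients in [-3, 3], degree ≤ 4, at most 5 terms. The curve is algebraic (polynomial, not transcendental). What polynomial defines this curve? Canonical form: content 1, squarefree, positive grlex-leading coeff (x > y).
2*x^3 + 2*x^2*y + 2*y^3 - 2*x^2 + 3*y^2

First, degree: a generic line meets the curve in up to 3 points, so deg p = 3.
Next, from the axis intercepts and sections: among the integer gridlines, it crosses the x-axis at x ∈ {0, 1}; one y-axis crossing is at y = 0.
Finally, the integer polynomial consistent with all of this is the stated p.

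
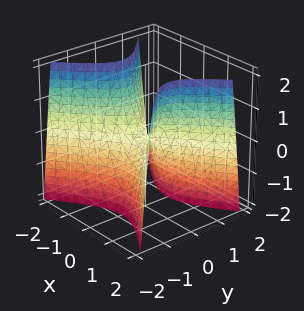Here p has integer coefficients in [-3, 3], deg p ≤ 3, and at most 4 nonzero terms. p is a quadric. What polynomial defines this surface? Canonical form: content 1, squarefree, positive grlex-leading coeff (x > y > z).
2*x^2 - 3*y^2 - z

First, degree: a hyperbolic paraboloid; a quadric, so deg p = 2.
Next, symmetries: it's symmetric under y → −y, forcing even powers of y; it's symmetric under x → −x, forcing even powers of x.
Then, against the integer gridlines: it meets the z-axis at z = 0 (among the integer gridlines); it crosses the y-axis at the gridline y = 0; one x-axis crossing is at x = 0.
Finally, the integer polynomial consistent with all of this is the stated p.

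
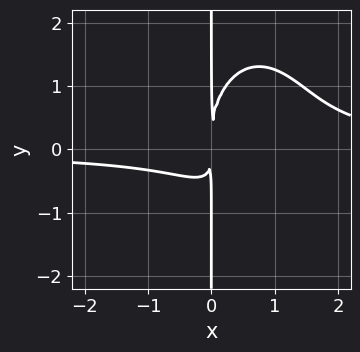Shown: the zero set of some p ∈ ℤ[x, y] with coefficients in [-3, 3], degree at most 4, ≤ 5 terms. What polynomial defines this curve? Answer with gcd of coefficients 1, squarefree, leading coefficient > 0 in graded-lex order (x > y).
(a) The degree is 4 — the shape is more complex than any degree-3 curve.
(b) Observable constraints: the visible y-axis segment lies entirely on the curve.
(c) Assembling these constraints gives the stated polynomial.

3*x^3*y + x*y^3 - 3*x^2*y - 2*x^2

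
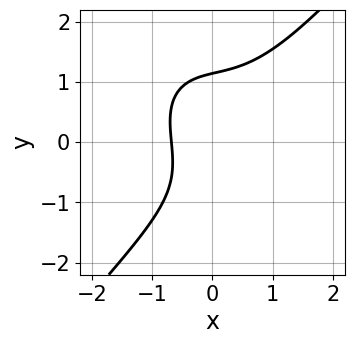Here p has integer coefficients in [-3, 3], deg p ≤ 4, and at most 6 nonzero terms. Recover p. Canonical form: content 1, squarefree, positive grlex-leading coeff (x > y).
3*x^3 - 2*y^3 - x*y + 3*x + 3

(a) deg p = 3.
(b) Putting this together gives p.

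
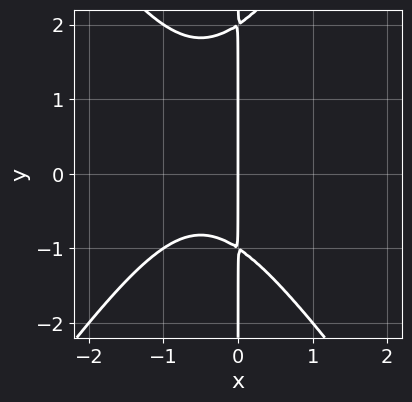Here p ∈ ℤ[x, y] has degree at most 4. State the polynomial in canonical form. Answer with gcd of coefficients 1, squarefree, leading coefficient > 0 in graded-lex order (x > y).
2*x^3 - x*y^2 + 2*x^2 + x*y + 2*x

1. Degree: no degree-2 curve has this shape, so deg p = 3.
2. From the visible intercepts: every point of the y-axis in the box is on the curve; it crosses the x-axis at the gridline x = 0.
3. Putting this together gives p.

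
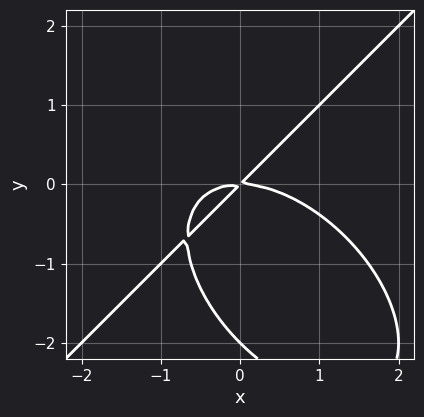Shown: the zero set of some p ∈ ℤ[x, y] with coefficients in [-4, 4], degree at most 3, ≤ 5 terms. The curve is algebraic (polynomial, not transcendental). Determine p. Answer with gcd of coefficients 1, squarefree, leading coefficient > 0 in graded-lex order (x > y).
x^3 - y^3 + 2*x*y - 2*y^2

First, degree: the shape is more complex than any degree-2 curve, so deg p = 3.
Then, from the axis intercepts and sections: it meets the x-axis at x = 0 (among the integer gridlines); the y-axis gridline crossings are at y ∈ {-2, 0}.
Finally, together with the visible shape, these determine p as stated.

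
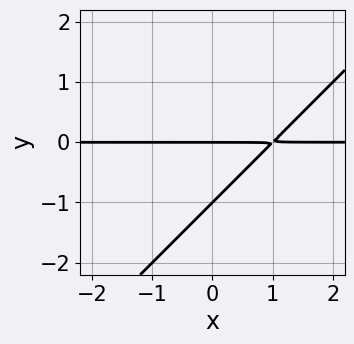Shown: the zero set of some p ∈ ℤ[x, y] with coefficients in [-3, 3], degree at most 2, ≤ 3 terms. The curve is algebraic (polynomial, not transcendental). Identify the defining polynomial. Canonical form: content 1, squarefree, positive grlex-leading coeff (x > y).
deg p = 2. A generic line meets the curve in up to 2 points.
Observable constraints: the visible x-axis segment lies entirely on the curve; the y-axis gridline crossings are at y ∈ {-1, 0}.
Putting this together gives p.

x*y - y^2 - y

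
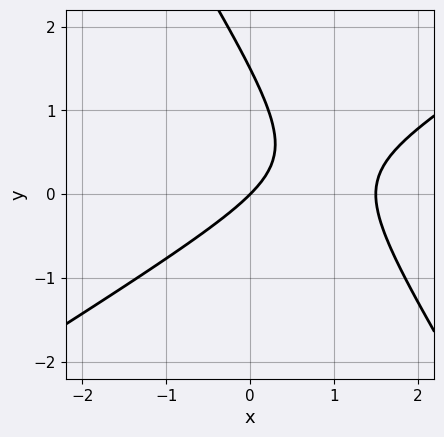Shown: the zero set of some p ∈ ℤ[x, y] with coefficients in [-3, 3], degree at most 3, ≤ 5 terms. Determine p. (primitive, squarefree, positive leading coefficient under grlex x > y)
2*x^2 - 2*x*y - 2*y^2 - 3*x + 3*y

Degree: the shape is more complex than any degree-1 curve, so deg p = 2.
From the visible intercepts: one x-axis crossing is at x = 0; one y-axis crossing is at y = 0.
Assembling these constraints gives the stated polynomial.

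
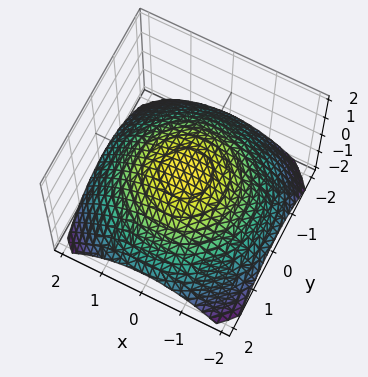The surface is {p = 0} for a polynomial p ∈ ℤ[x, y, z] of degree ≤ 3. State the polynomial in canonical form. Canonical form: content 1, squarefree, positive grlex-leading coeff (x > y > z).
(a) deg p = 2.
(b) Symmetries: rotational symmetry about the z-axis ⇒ p depends on x, y only through x² + y².
(c) From the visible intercepts: a circular section at z = 0 has radius exactly 1; the y-axis gridline crossings are at y ∈ {-1, 1}; the x-axis gridline crossings are at x ∈ {-1, 1}.
(d) Assembling these constraints gives the stated polynomial.

x^2 + y^2 + 3*z - 1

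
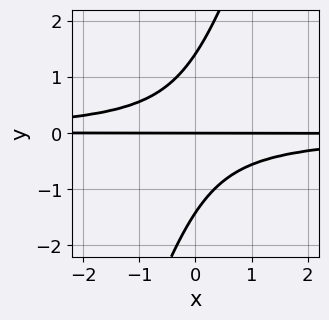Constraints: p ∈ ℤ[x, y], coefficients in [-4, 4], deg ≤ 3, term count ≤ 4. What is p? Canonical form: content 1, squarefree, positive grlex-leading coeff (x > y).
3*x*y^2 - y^3 + 2*y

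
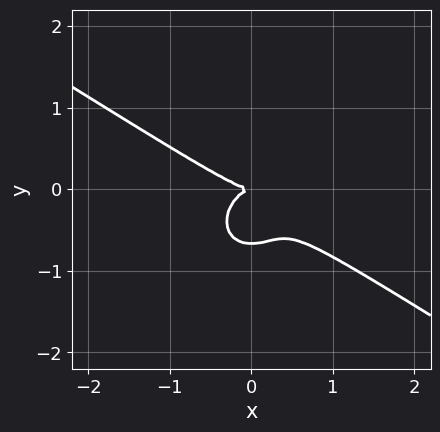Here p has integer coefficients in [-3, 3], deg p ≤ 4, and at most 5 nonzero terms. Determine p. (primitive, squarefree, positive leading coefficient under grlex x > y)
Degree: a generic line meets the curve in up to 3 points, so deg p = 3.
From the axis intercepts and sections: it meets the y-axis at y = 0 (among the integer gridlines); it crosses the x-axis at the gridline x = 0.
Assembling these constraints gives the stated polynomial.

2*x^3 + 2*x^2*y + 3*y^3 + 2*y^2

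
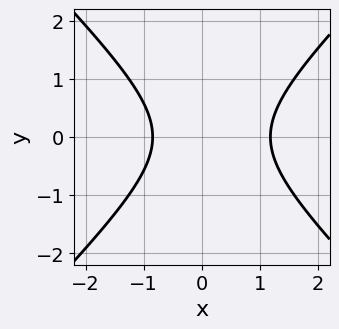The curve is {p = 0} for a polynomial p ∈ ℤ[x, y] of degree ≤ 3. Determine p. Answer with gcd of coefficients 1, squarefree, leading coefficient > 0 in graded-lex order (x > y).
3*x^2 - 3*y^2 - x - 3

1. Degree: no degree-1 curve has this shape, so deg p = 2.
2. Symmetries: mirror symmetry y ↦ −y ⇒ only even powers of y.
3. Observable constraints: it misses every integer gridline on the y-axis.
4. Putting this together gives p.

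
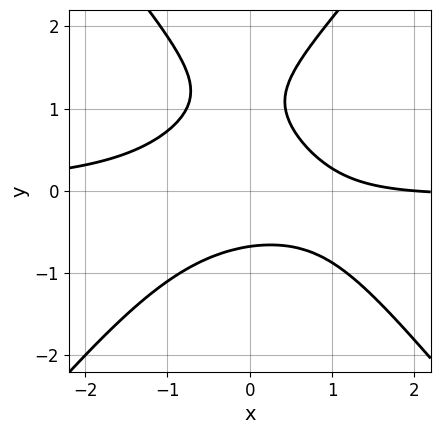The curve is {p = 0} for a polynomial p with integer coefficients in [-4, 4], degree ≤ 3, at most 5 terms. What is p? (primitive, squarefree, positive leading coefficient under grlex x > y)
3*x^2*y - 2*y^3 + 3*y^2 + x - 2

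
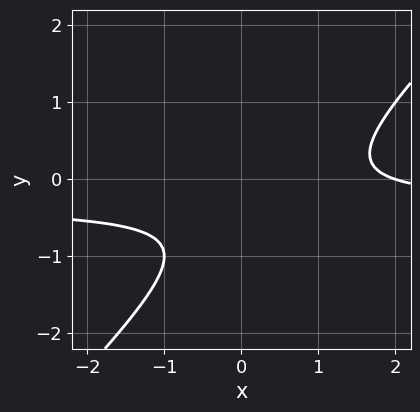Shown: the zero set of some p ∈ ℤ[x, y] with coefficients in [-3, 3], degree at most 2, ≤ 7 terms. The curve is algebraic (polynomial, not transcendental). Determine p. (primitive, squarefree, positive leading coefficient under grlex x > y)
1. The degree is 2 — no degree-1 curve has this shape.
2. Against the integer gridlines: the curve avoids every integer y-axis point in the box; it crosses the x-axis at the gridline x = 2.
3. The integer polynomial consistent with all of this is the stated p.

3*x*y - 3*y^2 + x - 3*y - 2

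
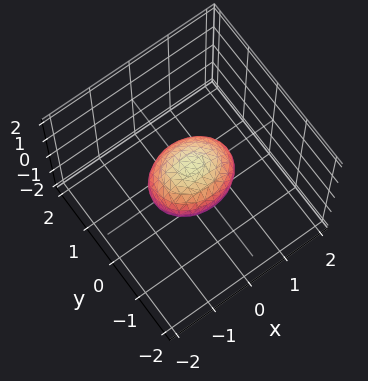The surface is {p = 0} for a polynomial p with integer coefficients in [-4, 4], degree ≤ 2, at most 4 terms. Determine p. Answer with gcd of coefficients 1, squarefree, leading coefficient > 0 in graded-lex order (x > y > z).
1. The degree is 2 — a closed, bounded, convex surface; a quadric.
2. Symmetries: the z ↦ −z reflection is a symmetry, so z appears only in even powers; mirror symmetry y ↦ −y ⇒ only even powers of y; it's symmetric under x → −x, forcing even powers of x.
3. Observable constraints: the x-axis gridline crossings are at x ∈ {-1, 1}.
4. These observations pin down the coefficients.

2*x^2 + 3*y^2 + 3*z^2 - 2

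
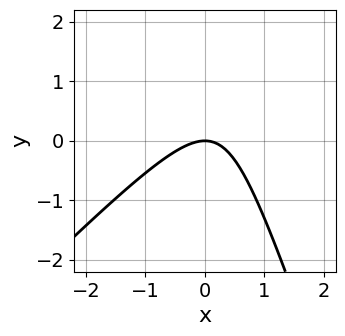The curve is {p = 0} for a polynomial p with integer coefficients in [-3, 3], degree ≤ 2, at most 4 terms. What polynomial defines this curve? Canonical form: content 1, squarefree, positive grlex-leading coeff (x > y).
3*x^2 - 2*x*y - y^2 + 3*y

1. The degree is 2 — the shape is more complex than any degree-1 curve.
2. Reading off the gridlines: it crosses the x-axis at the gridline x = 0; it crosses the y-axis at the gridline y = 0.
3. These observations pin down the coefficients.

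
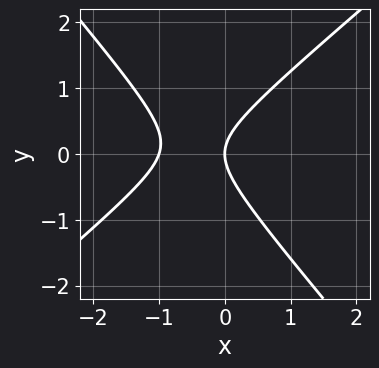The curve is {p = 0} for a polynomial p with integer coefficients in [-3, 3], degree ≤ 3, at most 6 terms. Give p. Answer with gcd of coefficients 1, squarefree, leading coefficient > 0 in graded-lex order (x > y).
3*x^2 - x*y - 3*y^2 + 3*x

(a) The degree is 2 — no degree-1 curve has this shape.
(b) Against the integer gridlines: the x-axis gridline crossings are at x ∈ {-1, 0}; one y-axis crossing is at y = 0.
(c) Fitting integer coefficients to these (and the overall shape) gives p.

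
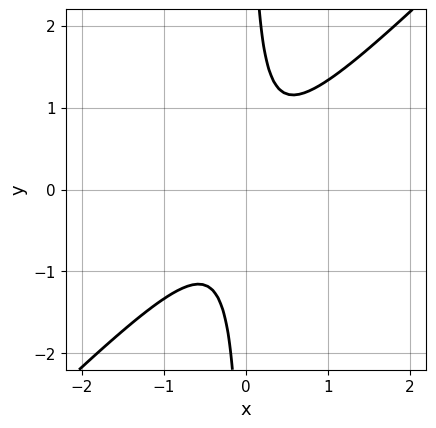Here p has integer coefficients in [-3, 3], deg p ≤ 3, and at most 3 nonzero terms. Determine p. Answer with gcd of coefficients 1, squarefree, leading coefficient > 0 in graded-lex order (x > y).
3*x^2 - 3*x*y + 1

(a) Degree: a generic line meets the curve in up to 2 points, so deg p = 2.
(b) From the visible intercepts: the curve avoids every integer x-axis point in the box; it misses every integer gridline on the y-axis.
(c) Matching integer coefficients to the picture gives p.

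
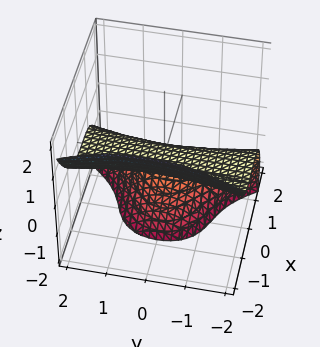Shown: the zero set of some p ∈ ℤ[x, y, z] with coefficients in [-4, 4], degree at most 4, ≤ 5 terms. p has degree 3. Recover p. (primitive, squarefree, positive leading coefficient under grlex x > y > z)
2*x^3 + y^2*z - x*z + 2*z^2 + 3*z

deg p = 3.
Observable constraints: it meets the z-axis at z = 0 (among the integer gridlines); one x-axis crossing is at x = 0.
Together with the visible shape, these determine p as stated.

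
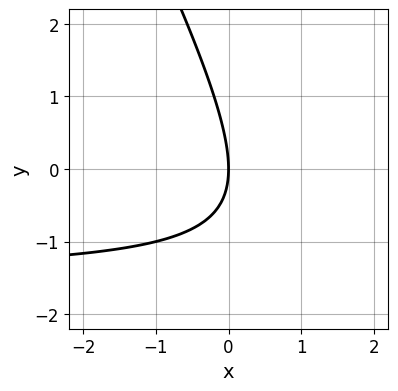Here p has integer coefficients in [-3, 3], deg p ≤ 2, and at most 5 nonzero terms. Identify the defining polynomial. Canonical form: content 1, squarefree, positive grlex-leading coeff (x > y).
2*x*y + y^2 + 3*x

The degree is 2 — the shape is more complex than any degree-1 curve.
From the visible intercepts: it meets the y-axis at y = 0 (among the integer gridlines); it meets the x-axis at x = 0 (among the integer gridlines).
These observations pin down the coefficients.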